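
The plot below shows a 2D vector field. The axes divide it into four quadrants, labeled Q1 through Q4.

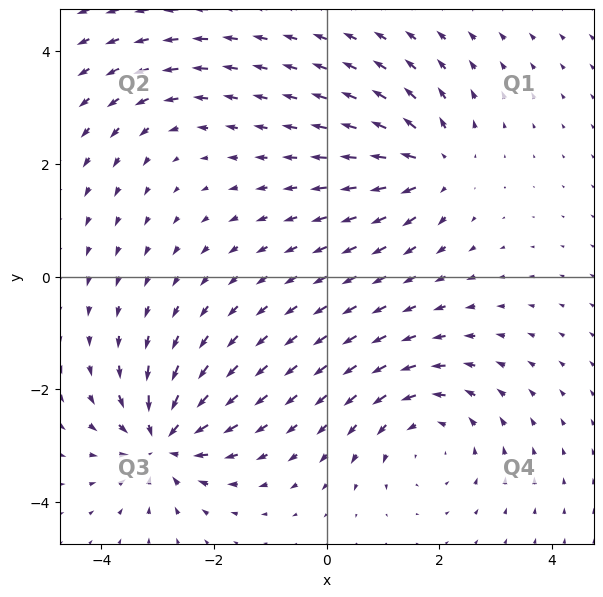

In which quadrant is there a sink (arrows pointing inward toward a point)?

The sink sits at approximately (-2.9, -2.9), which lies in quadrant Q3. The divergence there is about -7, negative as expected for a sink.

Q3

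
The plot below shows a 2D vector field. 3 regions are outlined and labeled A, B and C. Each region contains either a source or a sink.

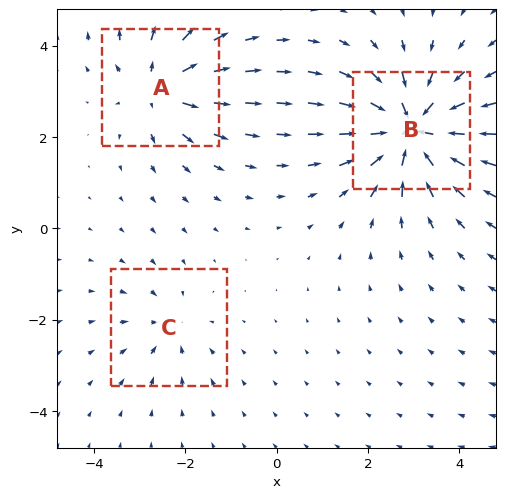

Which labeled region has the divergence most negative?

Divergence at each region's feature centre — A: about +4, B: about -6, C: about -2. Region B is most negative.

B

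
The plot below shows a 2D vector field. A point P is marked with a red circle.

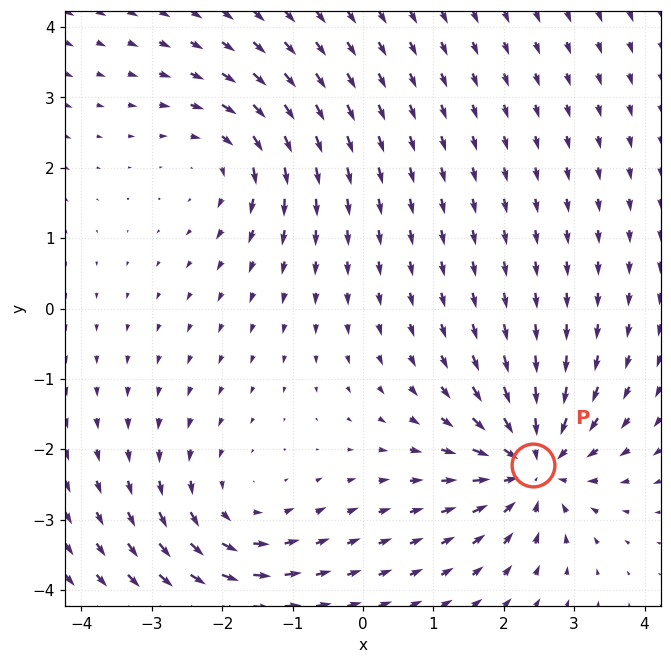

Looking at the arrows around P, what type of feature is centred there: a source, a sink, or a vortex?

At P (2.4, -2.2) the arrows converge inward. Divergence about -6, curl ≈0 — negative divergence with near-zero curl is a sink.

sink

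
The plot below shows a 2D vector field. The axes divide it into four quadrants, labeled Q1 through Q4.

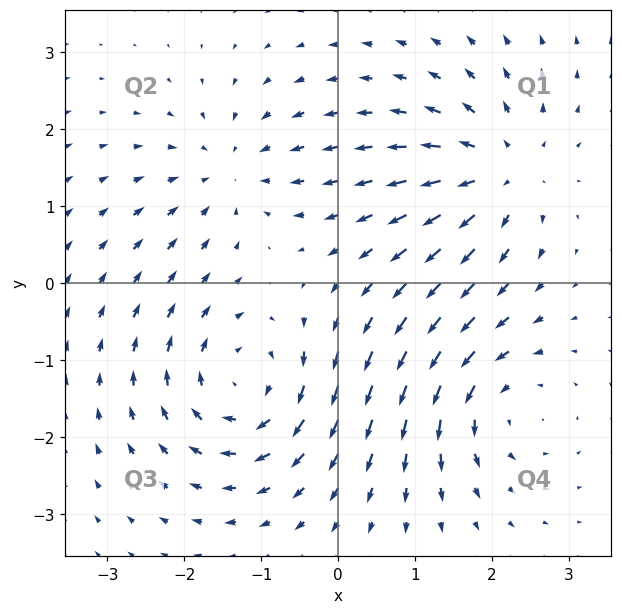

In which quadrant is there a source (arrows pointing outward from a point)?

Q1

The source sits at approximately (2.1, 1.5), which lies in quadrant Q1. The divergence there is about +5, positive as expected for a source.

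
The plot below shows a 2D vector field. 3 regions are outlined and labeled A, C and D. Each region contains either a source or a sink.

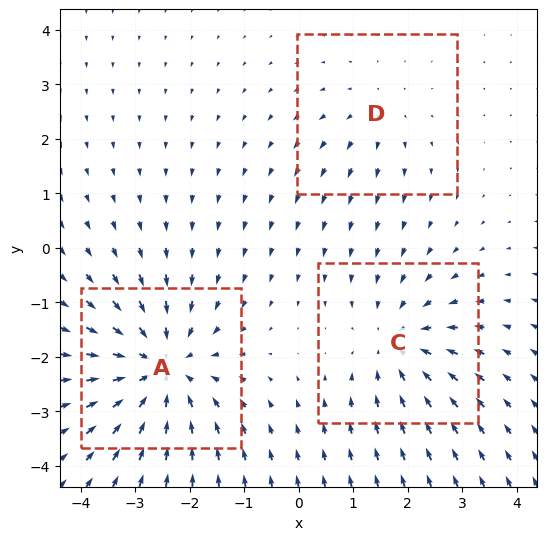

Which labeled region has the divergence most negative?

Divergence at each region's feature centre — A: about -4, C: about -3, D: about +2. Region A is most negative.

A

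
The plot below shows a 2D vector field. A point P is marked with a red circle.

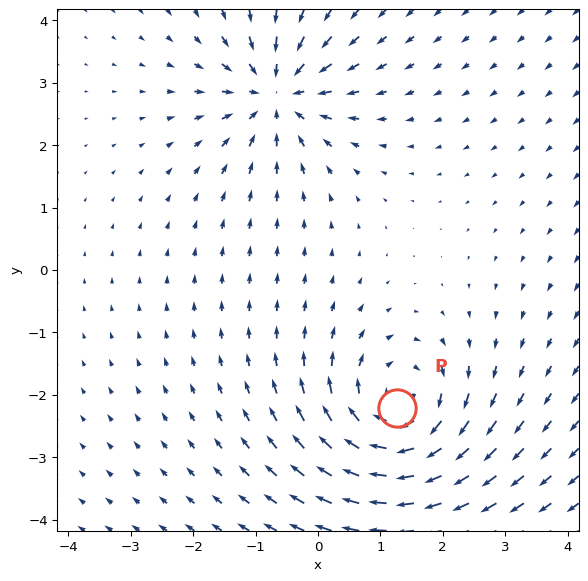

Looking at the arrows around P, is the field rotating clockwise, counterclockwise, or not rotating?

clockwise

Near P at (1.3, -2.2) the arrows circulate clockwise. The curl (z-component) there is about -5; negative curl means clockwise rotation.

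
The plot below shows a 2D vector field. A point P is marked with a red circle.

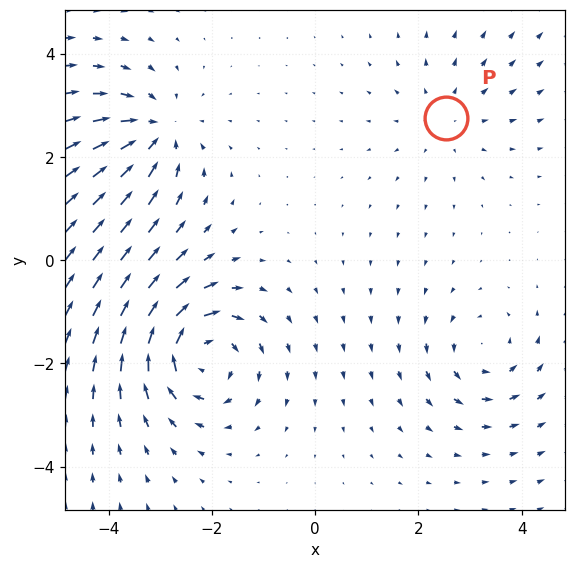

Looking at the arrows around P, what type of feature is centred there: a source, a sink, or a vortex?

At P (2.5, 2.8) the arrows spread outward. Divergence about +2, curl ≈0 — positive divergence with near-zero curl is a source.

source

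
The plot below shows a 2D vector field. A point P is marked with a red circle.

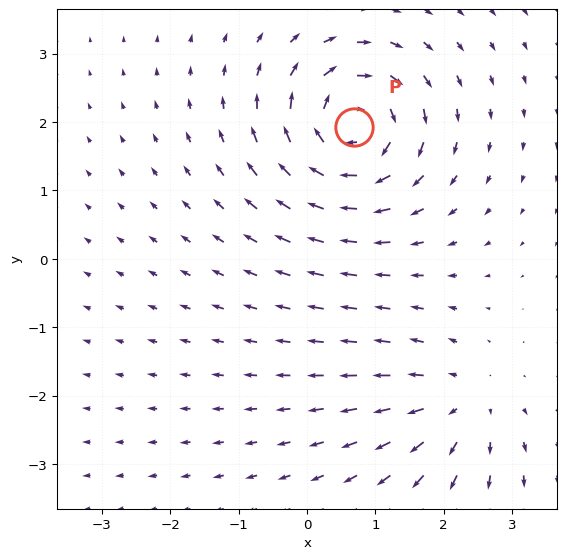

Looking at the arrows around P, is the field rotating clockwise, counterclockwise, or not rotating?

Near P at (0.7, 1.9) the arrows circulate clockwise. The curl (z-component) there is about -6; negative curl means clockwise rotation.

clockwise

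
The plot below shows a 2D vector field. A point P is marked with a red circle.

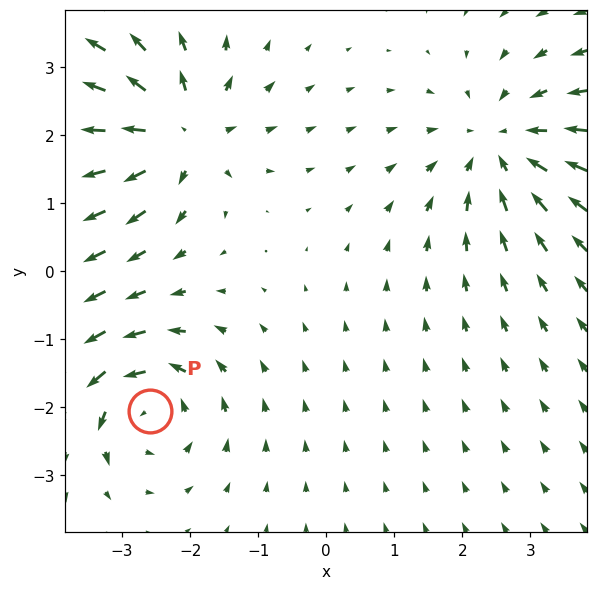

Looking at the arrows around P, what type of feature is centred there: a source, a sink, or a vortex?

At P (-2.6, -2.0) the arrows circulate counterclockwise. Divergence ≈0, curl about +4 — near-zero divergence with nonzero curl is a vortex.

vortex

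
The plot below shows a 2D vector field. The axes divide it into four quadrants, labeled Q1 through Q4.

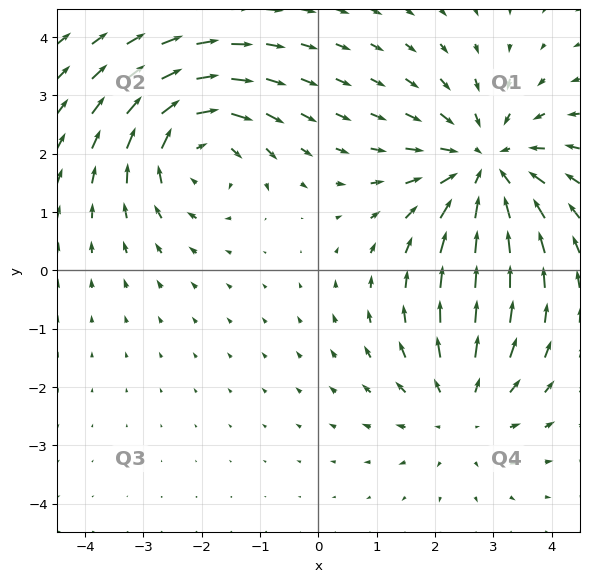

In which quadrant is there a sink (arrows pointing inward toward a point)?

Q1

The sink sits at approximately (2.9, 1.8), which lies in quadrant Q1. The divergence there is about -4, negative as expected for a sink.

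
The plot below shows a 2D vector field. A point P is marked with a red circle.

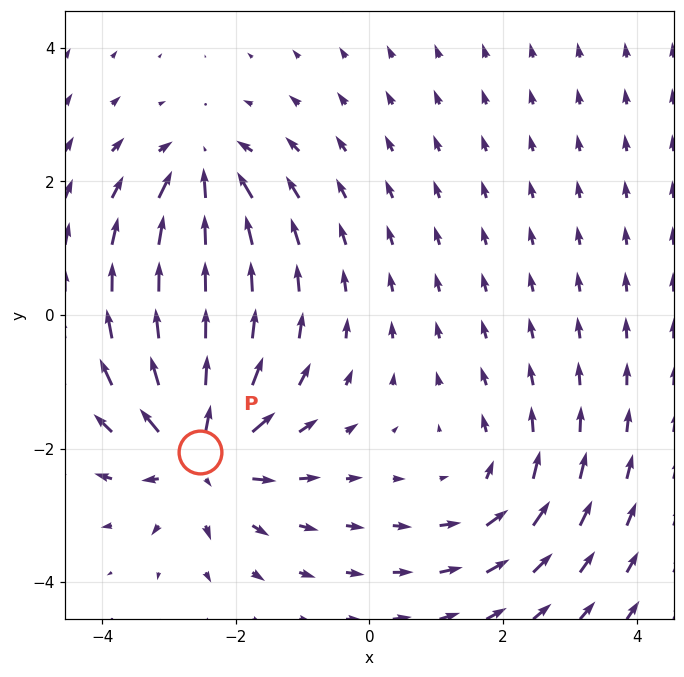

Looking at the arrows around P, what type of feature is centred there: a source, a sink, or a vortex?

At P (-2.5, -2.1) the arrows spread outward. Divergence about +5, curl ≈0 — positive divergence with near-zero curl is a source.

source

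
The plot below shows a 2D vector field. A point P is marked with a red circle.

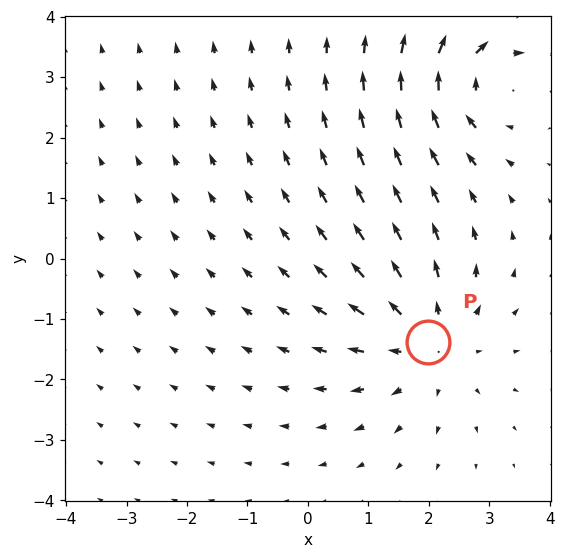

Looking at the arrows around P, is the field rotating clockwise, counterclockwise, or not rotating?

not rotating

Near P at (2.0, -1.4) the arrows show no circulation. The curl there is ≈0.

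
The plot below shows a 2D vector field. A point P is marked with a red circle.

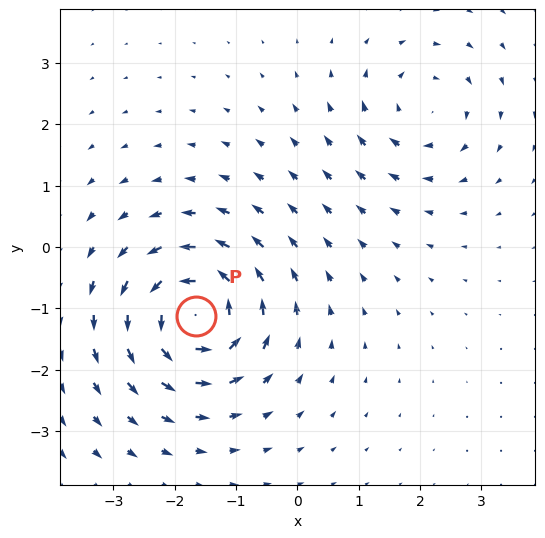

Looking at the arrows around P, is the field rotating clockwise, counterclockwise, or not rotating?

Near P at (-1.7, -1.1) the arrows circulate counterclockwise. The curl (z-component) there is about +6; positive curl means counterclockwise rotation.

counterclockwise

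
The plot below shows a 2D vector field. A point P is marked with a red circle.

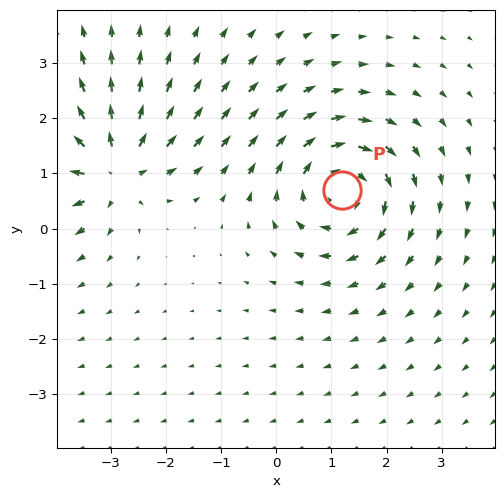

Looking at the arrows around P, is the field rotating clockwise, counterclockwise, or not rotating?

clockwise

Near P at (1.2, 0.7) the arrows circulate clockwise. The curl (z-component) there is about -4; negative curl means clockwise rotation.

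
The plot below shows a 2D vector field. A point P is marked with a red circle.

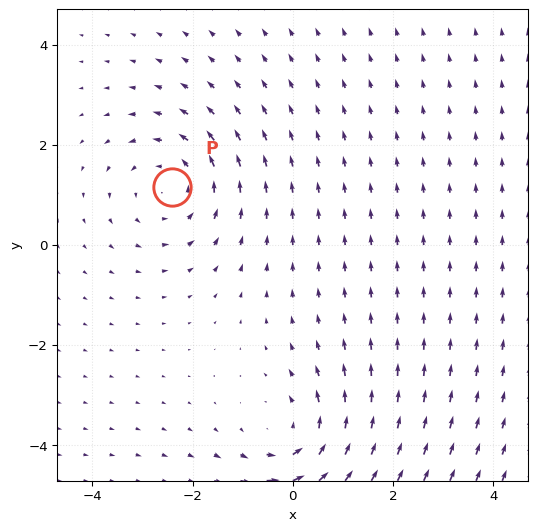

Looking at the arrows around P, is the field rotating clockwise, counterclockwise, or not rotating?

counterclockwise

Near P at (-2.4, 1.2) the arrows circulate counterclockwise. The curl (z-component) there is about +4; positive curl means counterclockwise rotation.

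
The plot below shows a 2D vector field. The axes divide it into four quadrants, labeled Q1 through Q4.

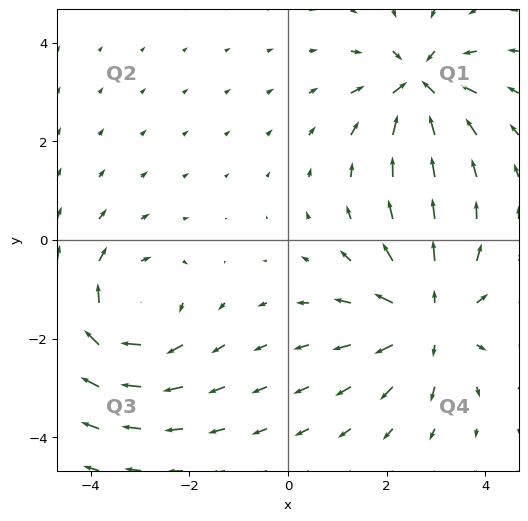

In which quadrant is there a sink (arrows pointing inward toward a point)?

The sink sits at approximately (2.6, 3.1), which lies in quadrant Q1. The divergence there is about -4, negative as expected for a sink.

Q1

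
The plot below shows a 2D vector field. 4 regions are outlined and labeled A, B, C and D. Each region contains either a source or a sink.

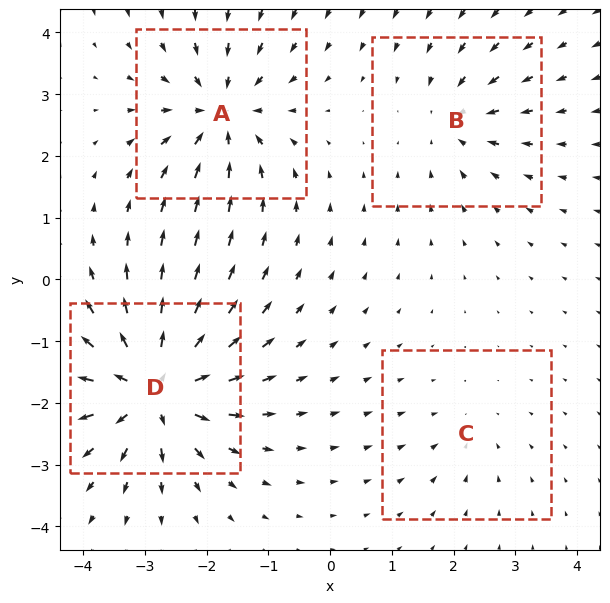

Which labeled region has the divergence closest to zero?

Divergence at each region's feature centre — A: about -6, B: about -4, C: about -2, D: about +9. Region C is closest to zero.

C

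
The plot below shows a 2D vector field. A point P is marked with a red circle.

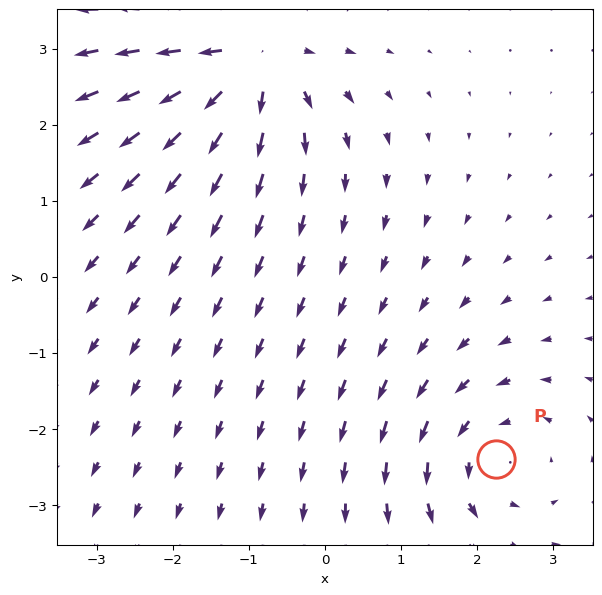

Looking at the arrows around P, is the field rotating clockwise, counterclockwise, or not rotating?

Near P at (2.2, -2.4) the arrows circulate counterclockwise. The curl (z-component) there is about +3; positive curl means counterclockwise rotation.

counterclockwise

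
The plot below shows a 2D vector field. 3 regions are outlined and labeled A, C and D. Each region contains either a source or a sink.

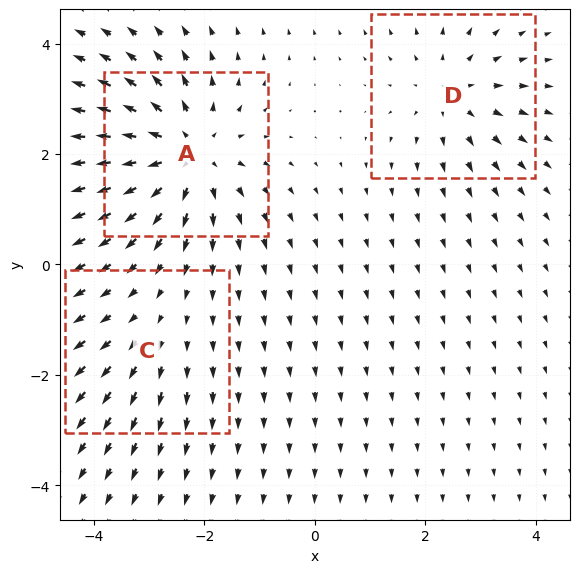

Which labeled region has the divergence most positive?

Divergence at each region's feature centre — A: about +5, C: about +2, D: about +3. Region A is most positive.

A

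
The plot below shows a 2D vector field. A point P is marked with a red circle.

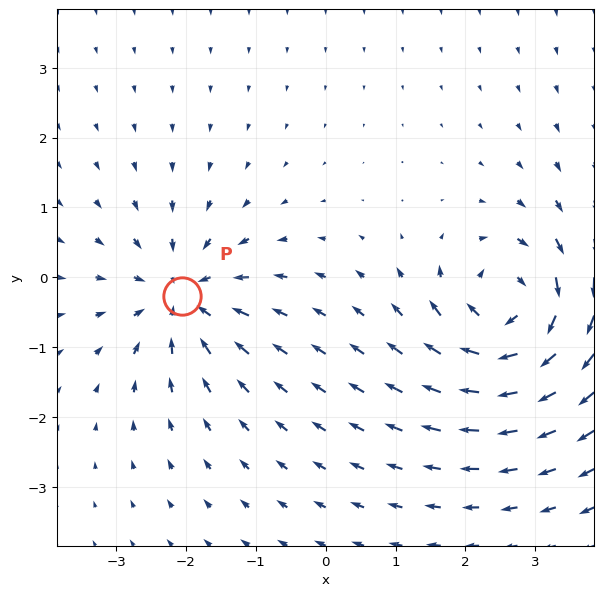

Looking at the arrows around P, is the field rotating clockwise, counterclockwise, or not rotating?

not rotating

Near P at (-2.1, -0.3) the arrows show no circulation. The curl there is ≈0.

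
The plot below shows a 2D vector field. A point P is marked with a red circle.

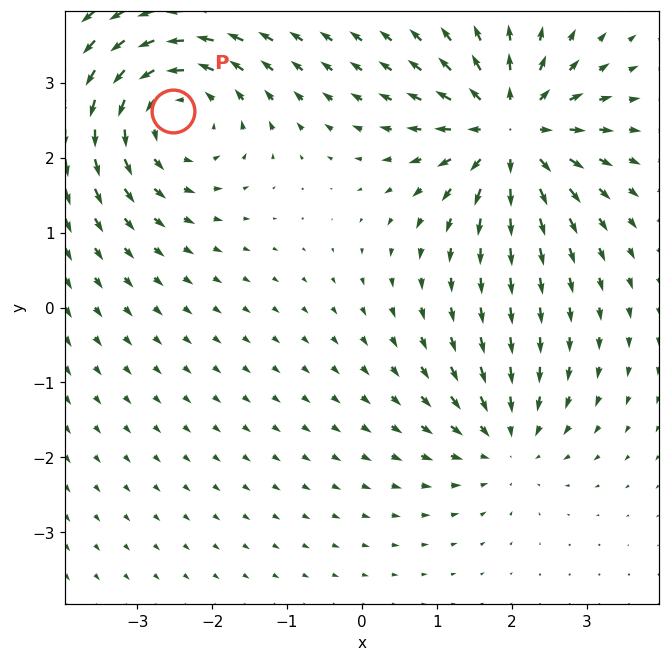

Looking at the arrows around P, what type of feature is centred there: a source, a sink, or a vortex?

At P (-2.5, 2.6) the arrows circulate counterclockwise. Divergence ≈0, curl about +5 — near-zero divergence with nonzero curl is a vortex.

vortex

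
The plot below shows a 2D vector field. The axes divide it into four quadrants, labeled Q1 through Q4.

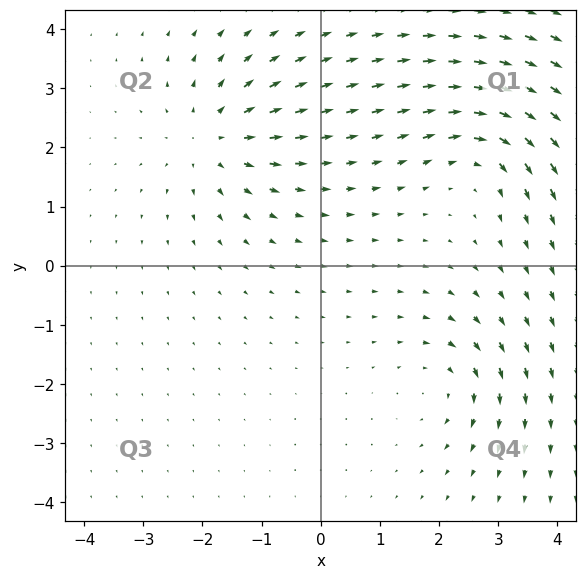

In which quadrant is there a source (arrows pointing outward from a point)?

The source sits at approximately (-1.8, 2.2), which lies in quadrant Q2. The divergence there is about +4, positive as expected for a source.

Q2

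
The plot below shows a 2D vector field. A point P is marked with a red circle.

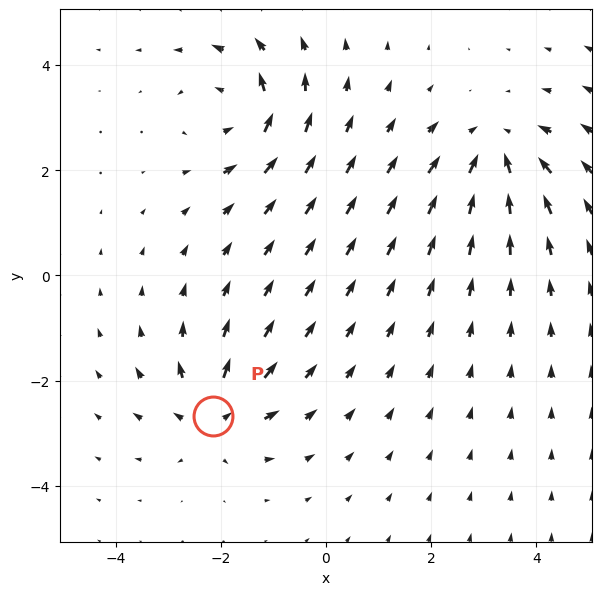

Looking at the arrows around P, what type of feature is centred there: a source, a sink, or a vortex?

At P (-2.1, -2.7) the arrows spread outward. Divergence about +6, curl ≈0 — positive divergence with near-zero curl is a source.

source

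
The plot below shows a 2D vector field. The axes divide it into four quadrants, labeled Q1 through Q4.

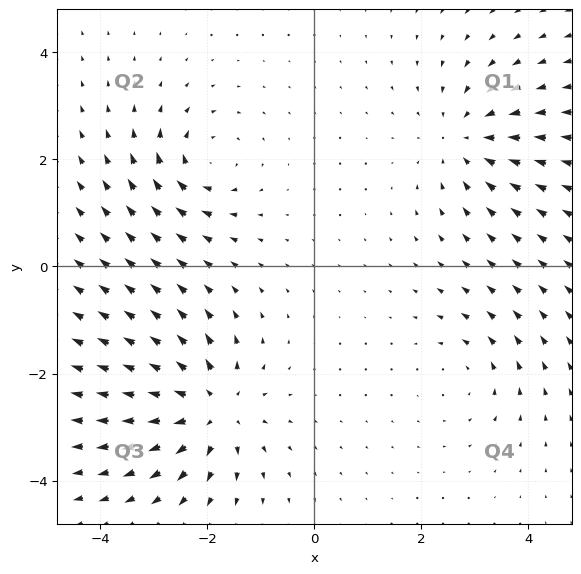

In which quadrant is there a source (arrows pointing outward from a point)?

The source sits at approximately (-1.9, -2.7), which lies in quadrant Q3. The divergence there is about +5, positive as expected for a source.

Q3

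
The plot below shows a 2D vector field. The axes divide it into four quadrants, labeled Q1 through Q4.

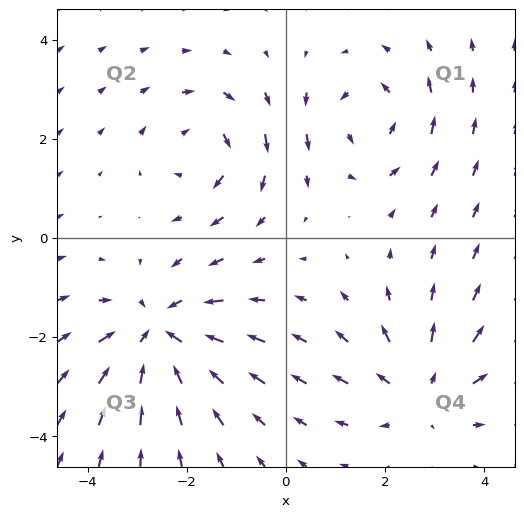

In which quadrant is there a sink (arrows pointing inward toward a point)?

The sink sits at approximately (-2.6, -1.9), which lies in quadrant Q3. The divergence there is about -4, negative as expected for a sink.

Q3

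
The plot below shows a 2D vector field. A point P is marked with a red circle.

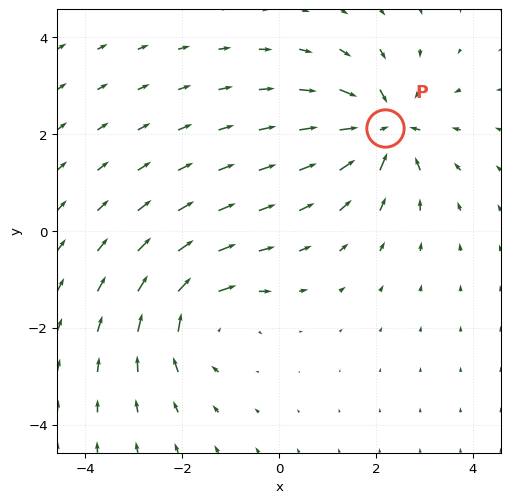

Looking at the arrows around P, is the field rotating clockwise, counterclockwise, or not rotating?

not rotating

Near P at (2.2, 2.1) the arrows show no circulation. The curl there is ≈0.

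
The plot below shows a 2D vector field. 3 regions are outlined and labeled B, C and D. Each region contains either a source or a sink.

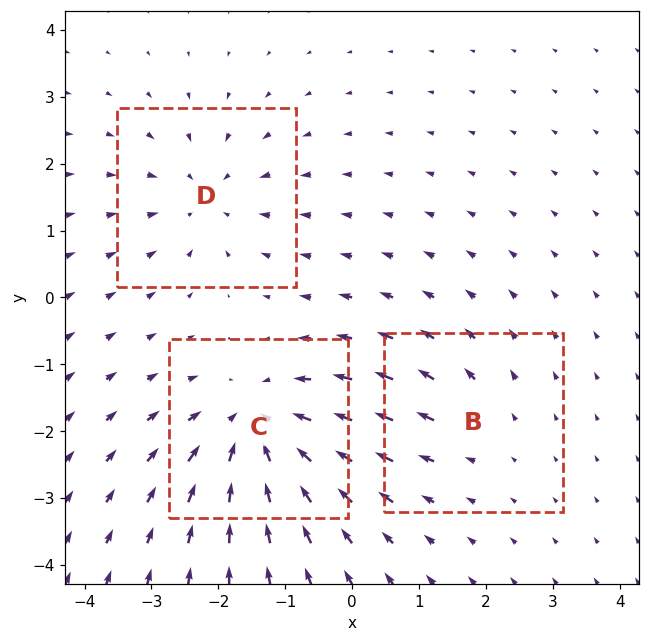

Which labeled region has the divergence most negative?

C

Divergence at each region's feature centre — B: about +2, C: about -5, D: about -3. Region C is most negative.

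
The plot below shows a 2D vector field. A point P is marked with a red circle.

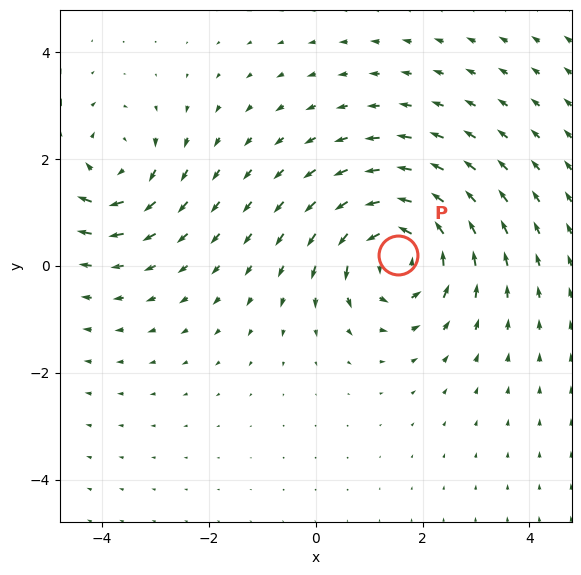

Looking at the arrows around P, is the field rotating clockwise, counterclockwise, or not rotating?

Near P at (1.5, 0.2) the arrows circulate counterclockwise. The curl (z-component) there is about +5; positive curl means counterclockwise rotation.

counterclockwise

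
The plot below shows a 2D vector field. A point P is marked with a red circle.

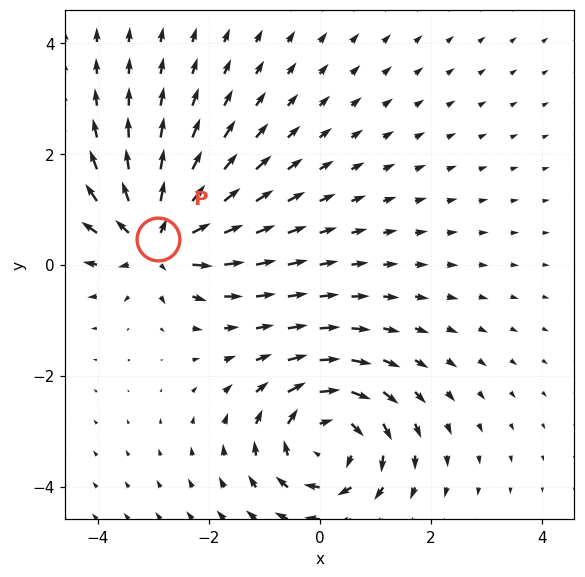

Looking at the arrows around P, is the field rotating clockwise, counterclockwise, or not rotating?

not rotating

Near P at (-2.9, 0.5) the arrows show no circulation. The curl there is ≈0.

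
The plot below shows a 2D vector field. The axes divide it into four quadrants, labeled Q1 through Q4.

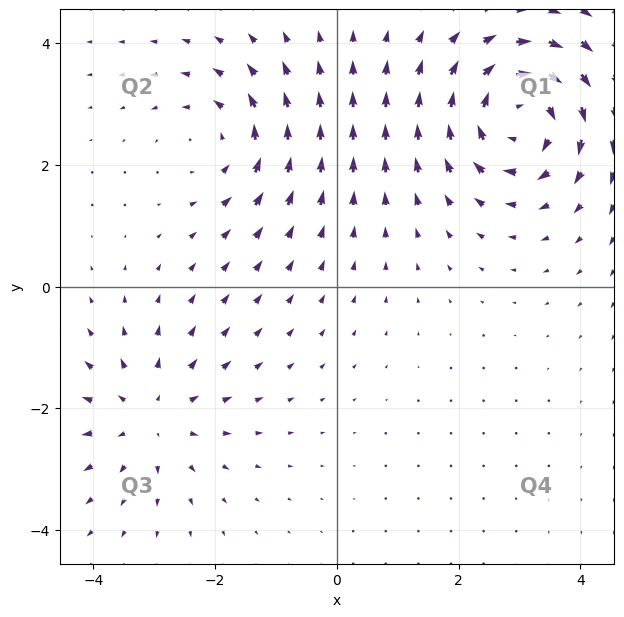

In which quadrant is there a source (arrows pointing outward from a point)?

The source sits at approximately (-3.1, -2.1), which lies in quadrant Q3. The divergence there is about +3, positive as expected for a source.

Q3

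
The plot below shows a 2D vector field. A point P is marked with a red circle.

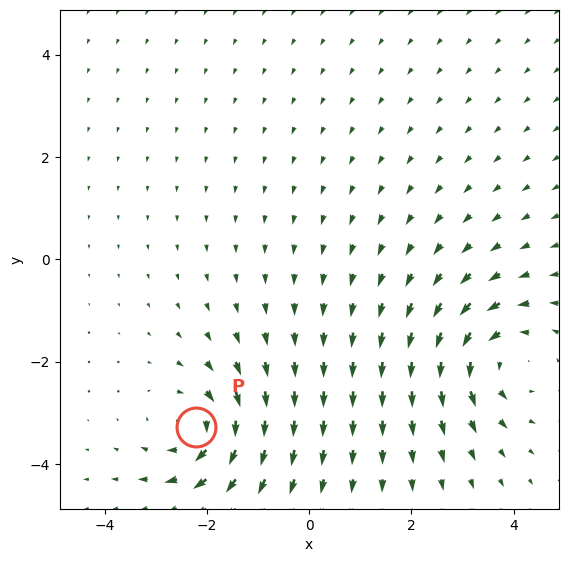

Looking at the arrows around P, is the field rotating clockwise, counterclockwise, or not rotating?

Near P at (-2.2, -3.3) the arrows circulate clockwise. The curl (z-component) there is about -5; negative curl means clockwise rotation.

clockwise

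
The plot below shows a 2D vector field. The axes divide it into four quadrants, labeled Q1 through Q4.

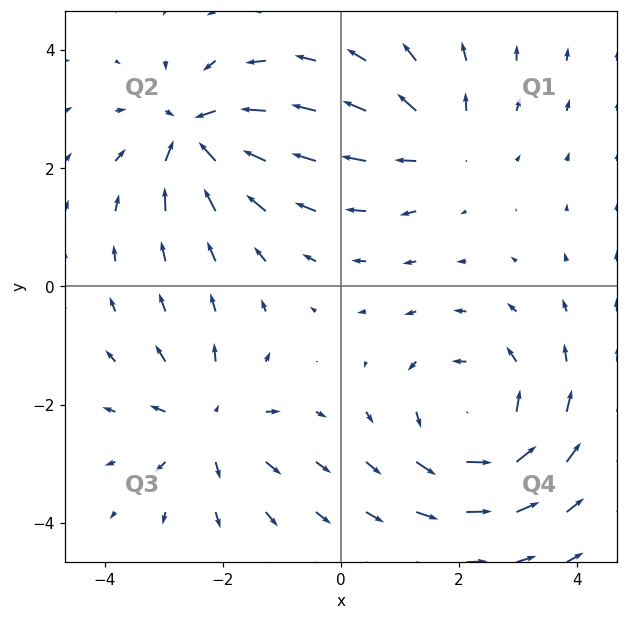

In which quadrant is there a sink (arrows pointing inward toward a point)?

Q2

The sink sits at approximately (-2.5, 2.6), which lies in quadrant Q2. The divergence there is about -5, negative as expected for a sink.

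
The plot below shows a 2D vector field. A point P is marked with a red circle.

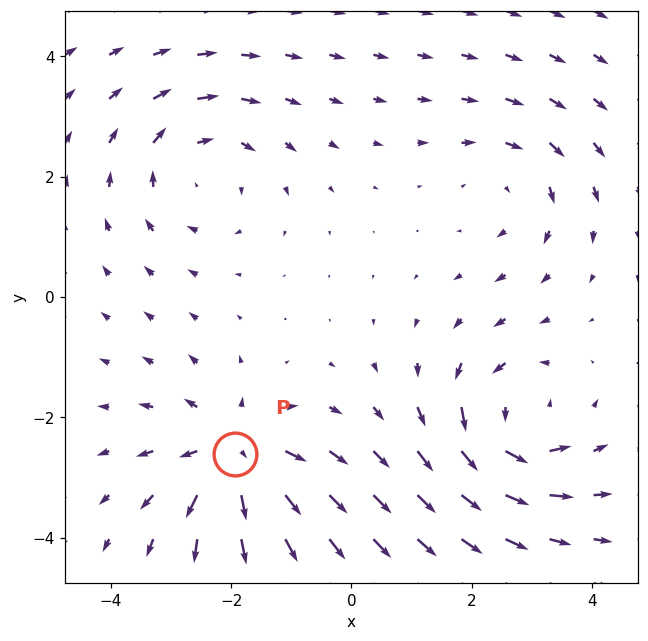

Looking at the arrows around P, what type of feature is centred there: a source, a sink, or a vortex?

At P (-1.9, -2.6) the arrows spread outward. Divergence about +5, curl ≈0 — positive divergence with near-zero curl is a source.

source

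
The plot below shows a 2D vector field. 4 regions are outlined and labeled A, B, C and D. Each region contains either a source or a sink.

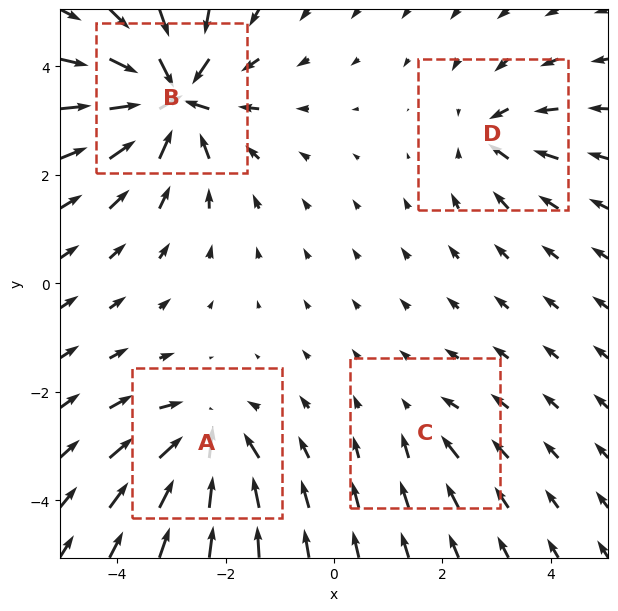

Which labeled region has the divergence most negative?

Divergence at each region's feature centre — A: about -6, B: about -9, C: about -2, D: about -4. Region B is most negative.

B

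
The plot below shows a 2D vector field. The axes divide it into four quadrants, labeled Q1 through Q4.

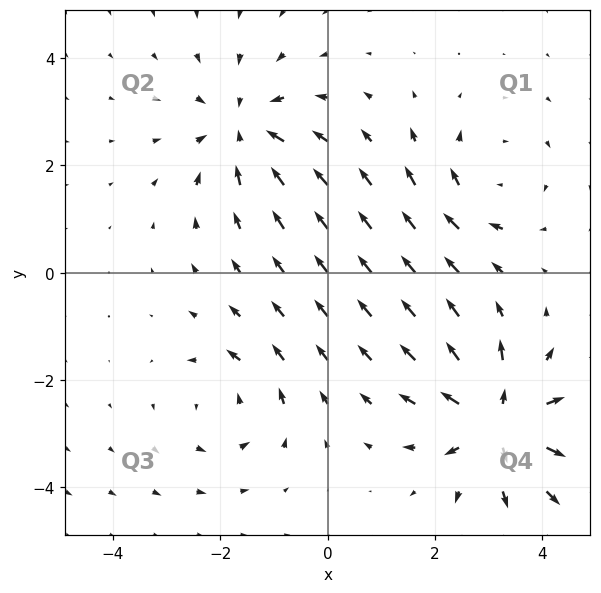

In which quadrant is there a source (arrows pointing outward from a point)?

Q4

The source sits at approximately (3.2, -2.8), which lies in quadrant Q4. The divergence there is about +6, positive as expected for a source.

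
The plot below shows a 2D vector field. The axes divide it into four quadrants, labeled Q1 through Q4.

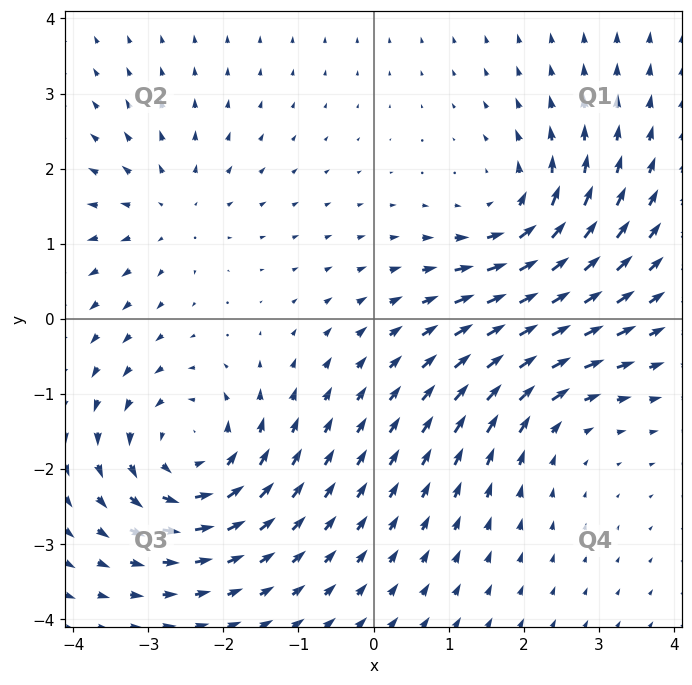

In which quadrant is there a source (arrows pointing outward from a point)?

The source sits at approximately (-2.7, 1.4), which lies in quadrant Q2. The divergence there is about +3, positive as expected for a source.

Q2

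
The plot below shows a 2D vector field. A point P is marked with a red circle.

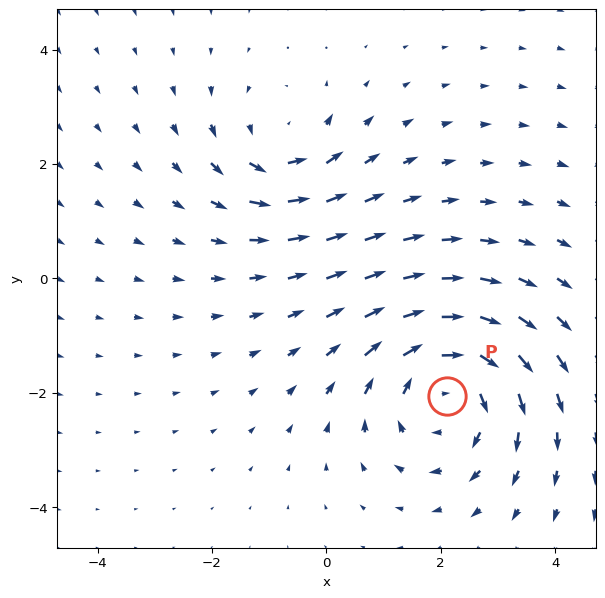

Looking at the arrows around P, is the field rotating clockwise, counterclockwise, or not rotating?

clockwise

Near P at (2.1, -2.0) the arrows circulate clockwise. The curl (z-component) there is about -4; negative curl means clockwise rotation.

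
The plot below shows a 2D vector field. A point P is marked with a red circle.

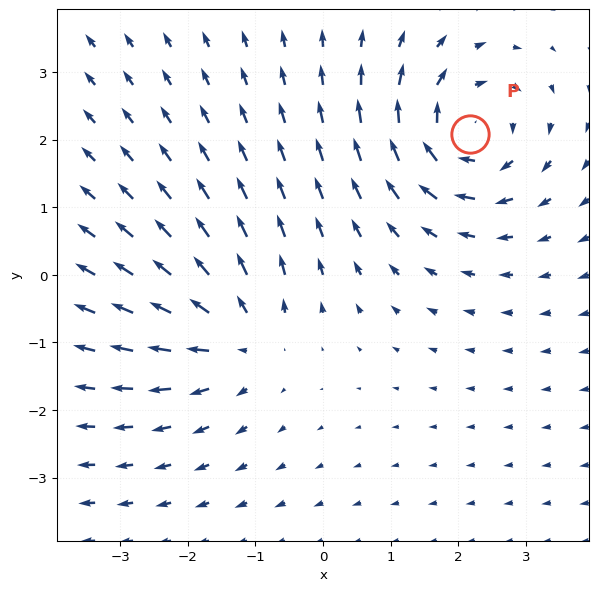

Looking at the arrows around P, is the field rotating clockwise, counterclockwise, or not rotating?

Near P at (2.2, 2.1) the arrows circulate clockwise. The curl (z-component) there is about -6; negative curl means clockwise rotation.

clockwise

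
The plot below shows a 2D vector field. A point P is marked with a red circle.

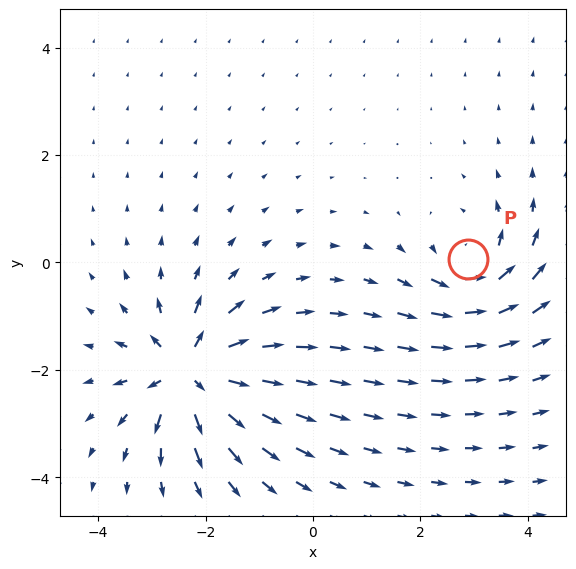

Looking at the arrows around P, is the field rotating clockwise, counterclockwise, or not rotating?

counterclockwise

Near P at (2.9, 0.1) the arrows circulate counterclockwise. The curl (z-component) there is about +4; positive curl means counterclockwise rotation.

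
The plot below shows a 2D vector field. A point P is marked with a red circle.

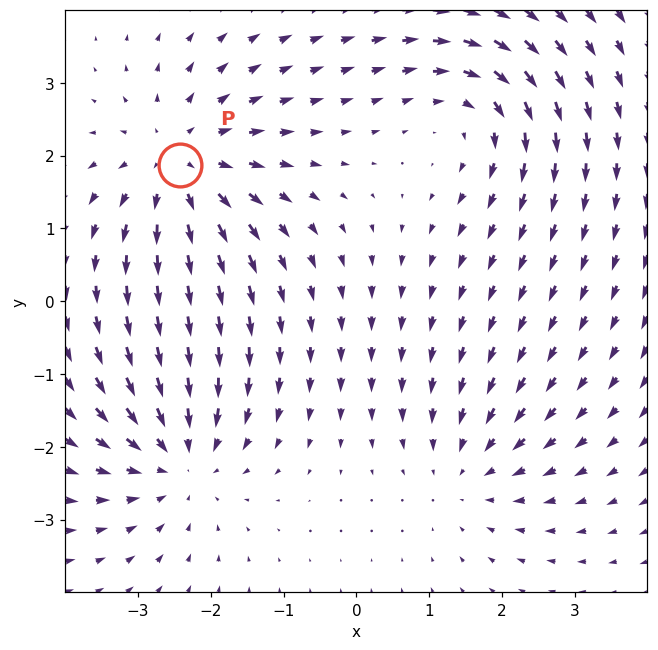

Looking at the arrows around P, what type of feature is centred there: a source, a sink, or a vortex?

source

At P (-2.4, 1.9) the arrows spread outward. Divergence about +4, curl ≈0 — positive divergence with near-zero curl is a source.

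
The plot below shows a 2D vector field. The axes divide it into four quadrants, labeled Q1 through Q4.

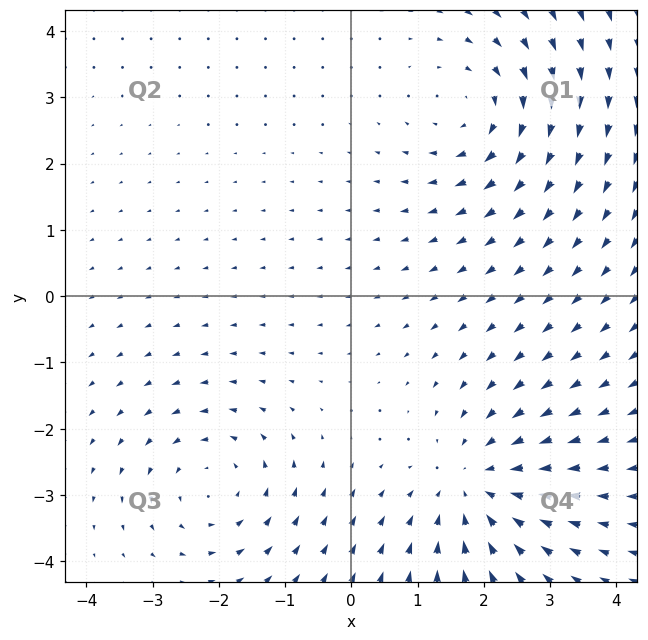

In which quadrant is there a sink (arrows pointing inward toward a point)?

The sink sits at approximately (1.9, -2.9), which lies in quadrant Q4. The divergence there is about -4, negative as expected for a sink.

Q4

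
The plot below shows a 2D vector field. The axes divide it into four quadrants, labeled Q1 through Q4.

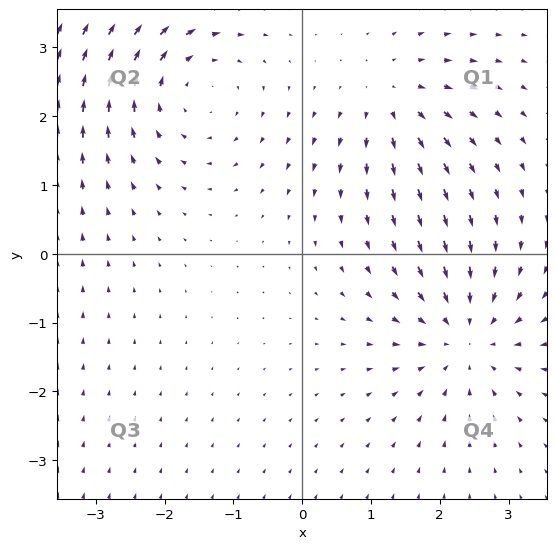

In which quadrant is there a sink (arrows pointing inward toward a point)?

The sink sits at approximately (2.4, -1.2), which lies in quadrant Q4. The divergence there is about -4, negative as expected for a sink.

Q4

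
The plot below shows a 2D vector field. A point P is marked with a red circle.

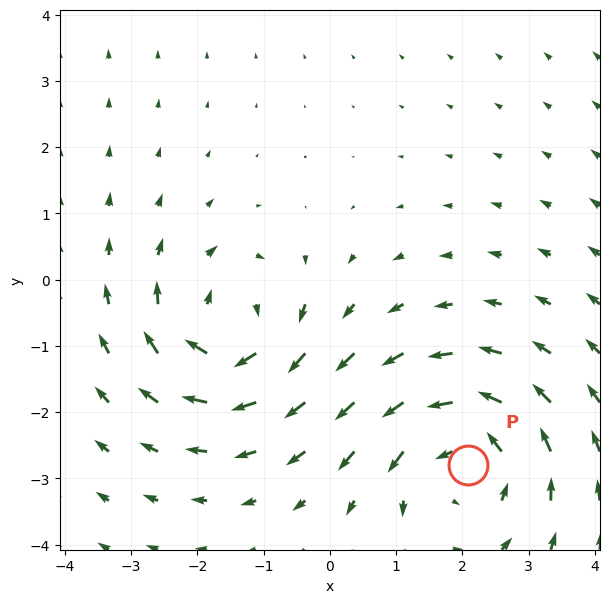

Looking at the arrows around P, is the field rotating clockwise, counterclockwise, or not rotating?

counterclockwise

Near P at (2.1, -2.8) the arrows circulate counterclockwise. The curl (z-component) there is about +3; positive curl means counterclockwise rotation.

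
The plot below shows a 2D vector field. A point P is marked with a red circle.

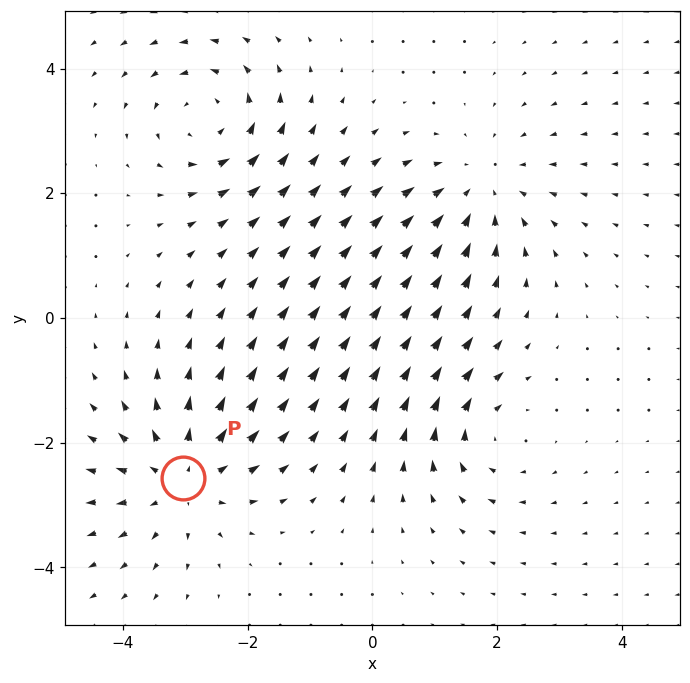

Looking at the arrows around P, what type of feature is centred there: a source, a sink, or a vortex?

At P (-3.0, -2.6) the arrows spread outward. Divergence about +4, curl ≈0 — positive divergence with near-zero curl is a source.

source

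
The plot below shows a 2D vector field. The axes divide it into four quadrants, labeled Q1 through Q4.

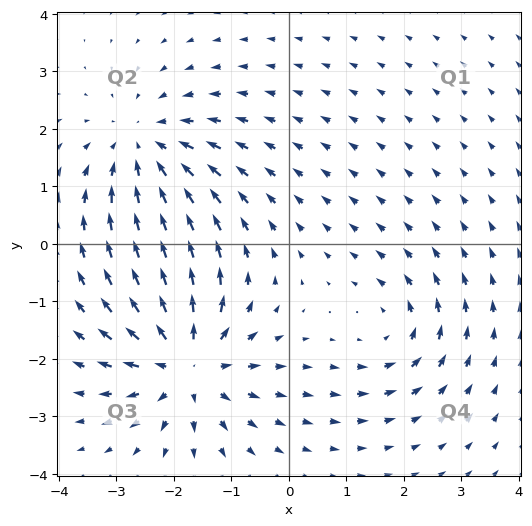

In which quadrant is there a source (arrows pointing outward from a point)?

The source sits at approximately (-1.8, -2.1), which lies in quadrant Q3. The divergence there is about +5, positive as expected for a source.

Q3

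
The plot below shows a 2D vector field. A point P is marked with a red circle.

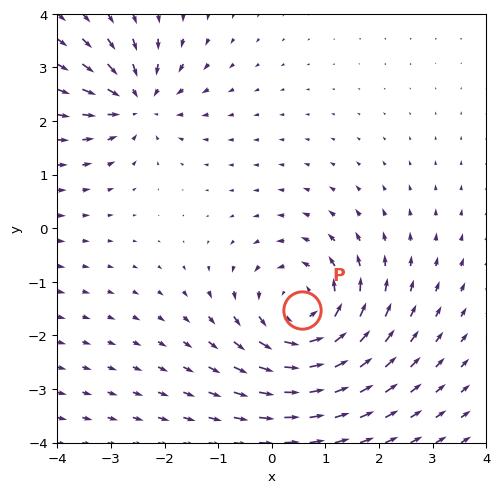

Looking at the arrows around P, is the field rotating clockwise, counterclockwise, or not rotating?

counterclockwise

Near P at (0.6, -1.5) the arrows circulate counterclockwise. The curl (z-component) there is about +5; positive curl means counterclockwise rotation.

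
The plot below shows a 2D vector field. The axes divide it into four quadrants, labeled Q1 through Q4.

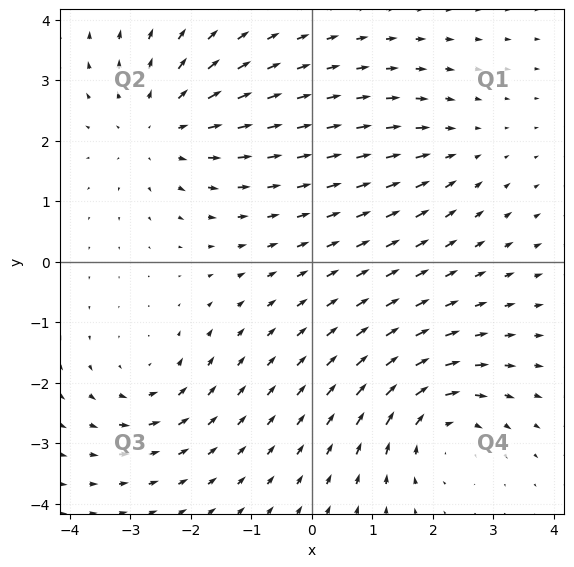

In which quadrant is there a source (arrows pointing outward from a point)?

Q2

The source sits at approximately (-2.5, 2.2), which lies in quadrant Q2. The divergence there is about +4, positive as expected for a source.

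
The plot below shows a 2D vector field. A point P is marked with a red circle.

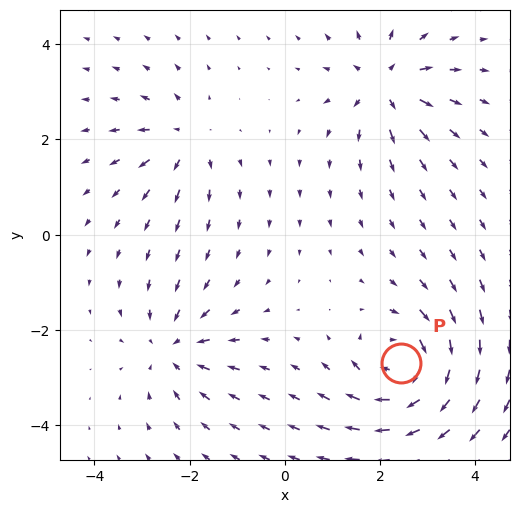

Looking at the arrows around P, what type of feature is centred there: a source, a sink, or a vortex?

At P (2.4, -2.7) the arrows circulate clockwise. Divergence ≈0, curl about -6 — near-zero divergence with nonzero curl is a vortex.

vortex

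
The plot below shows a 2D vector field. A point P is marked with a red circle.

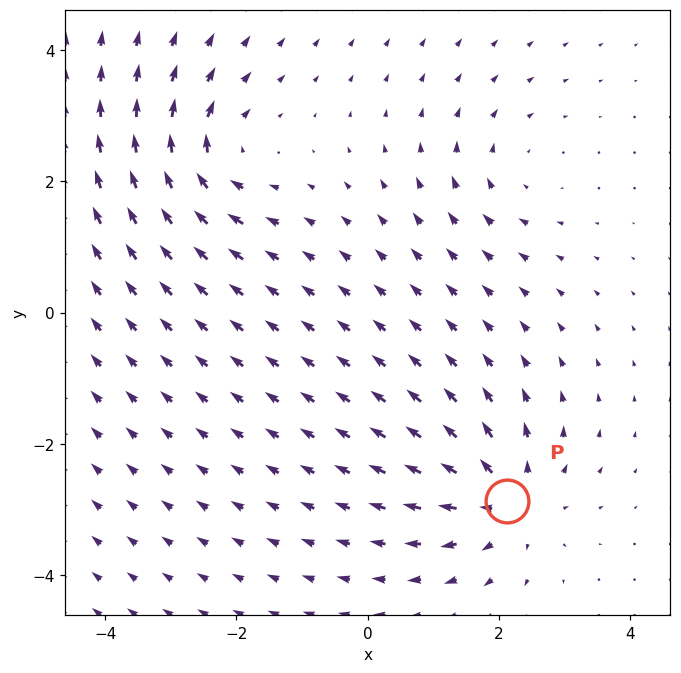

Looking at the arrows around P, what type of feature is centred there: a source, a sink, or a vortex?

At P (2.1, -2.9) the arrows spread outward. Divergence about +6, curl ≈0 — positive divergence with near-zero curl is a source.

source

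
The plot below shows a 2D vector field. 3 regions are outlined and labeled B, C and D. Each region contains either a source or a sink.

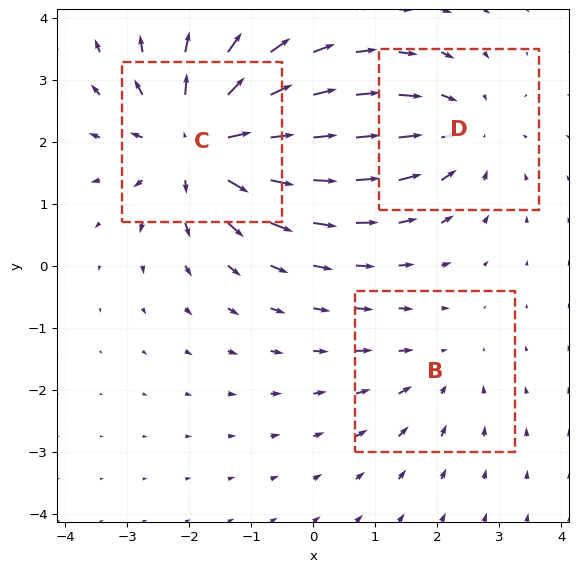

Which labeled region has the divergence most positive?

Divergence at each region's feature centre — B: about -2, C: about +5, D: about -3. Region C is most positive.

C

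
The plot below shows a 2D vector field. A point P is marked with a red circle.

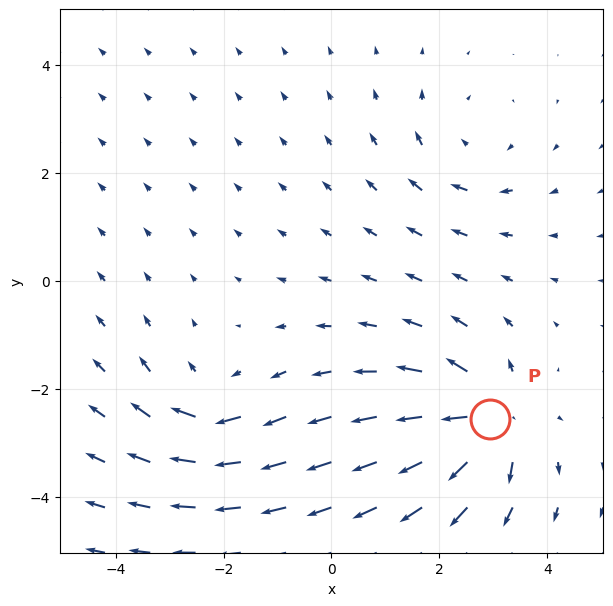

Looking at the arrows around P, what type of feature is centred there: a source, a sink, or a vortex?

At P (2.9, -2.6) the arrows spread outward. Divergence about +6, curl ≈0 — positive divergence with near-zero curl is a source.

source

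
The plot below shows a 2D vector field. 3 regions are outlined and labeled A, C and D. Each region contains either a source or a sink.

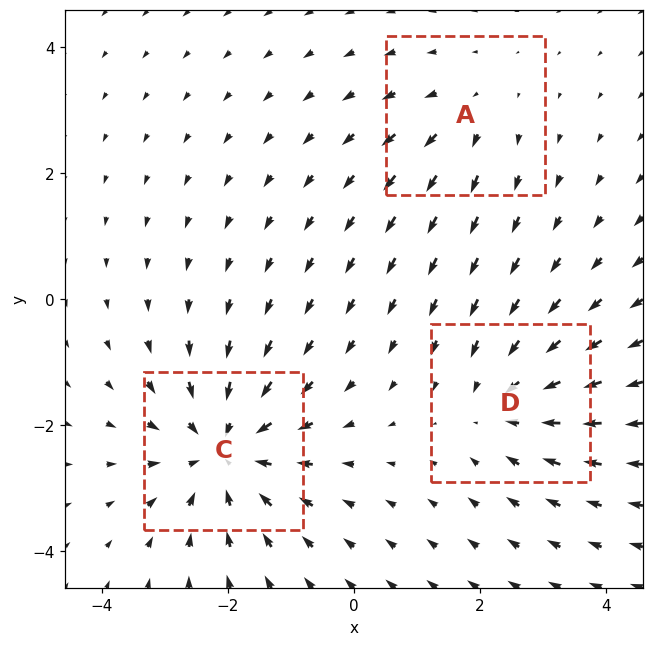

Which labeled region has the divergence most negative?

Divergence at each region's feature centre — A: about +2, C: about -4, D: about -3. Region C is most negative.

C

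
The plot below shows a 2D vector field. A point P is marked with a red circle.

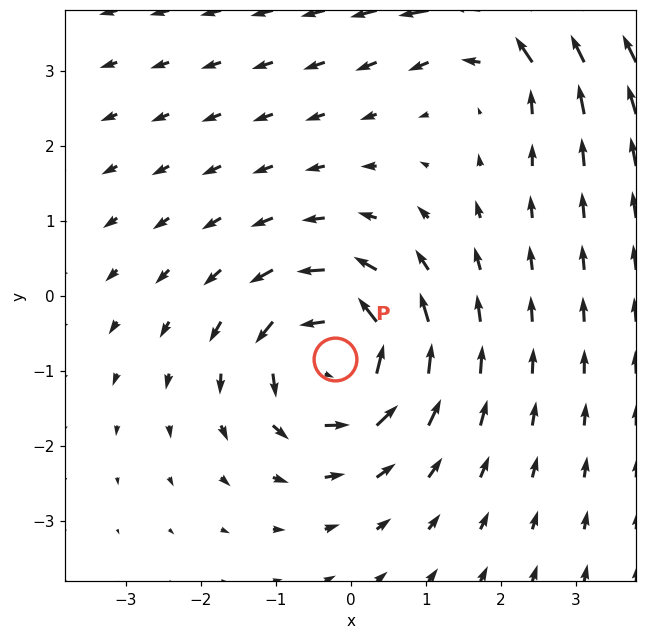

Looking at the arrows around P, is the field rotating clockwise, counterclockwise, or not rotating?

counterclockwise

Near P at (-0.2, -0.8) the arrows circulate counterclockwise. The curl (z-component) there is about +5; positive curl means counterclockwise rotation.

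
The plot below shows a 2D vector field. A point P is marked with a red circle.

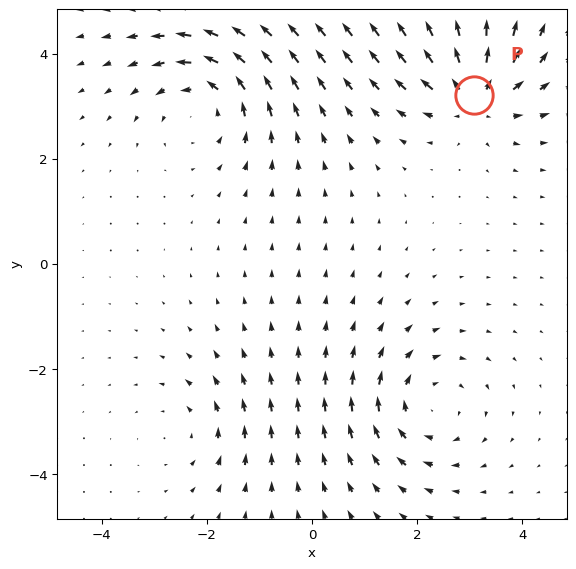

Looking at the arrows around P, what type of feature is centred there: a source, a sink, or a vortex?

source

At P (3.1, 3.2) the arrows spread outward. Divergence about +5, curl ≈0 — positive divergence with near-zero curl is a source.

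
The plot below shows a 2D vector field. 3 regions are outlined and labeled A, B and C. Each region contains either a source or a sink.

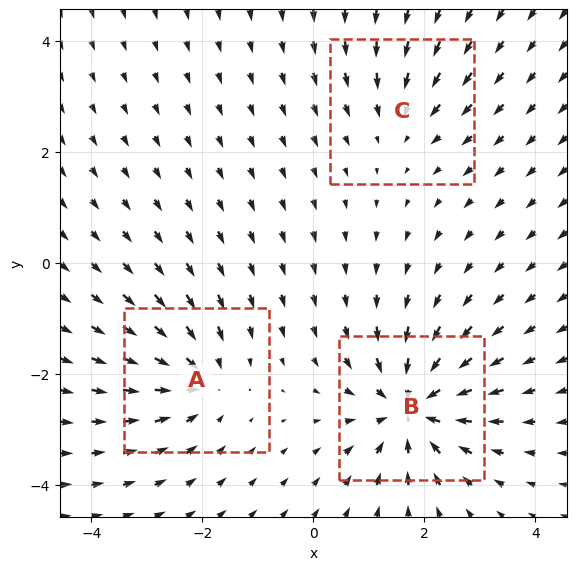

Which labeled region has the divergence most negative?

B

Divergence at each region's feature centre — A: about -4, B: about -5, C: about -2. Region B is most negative.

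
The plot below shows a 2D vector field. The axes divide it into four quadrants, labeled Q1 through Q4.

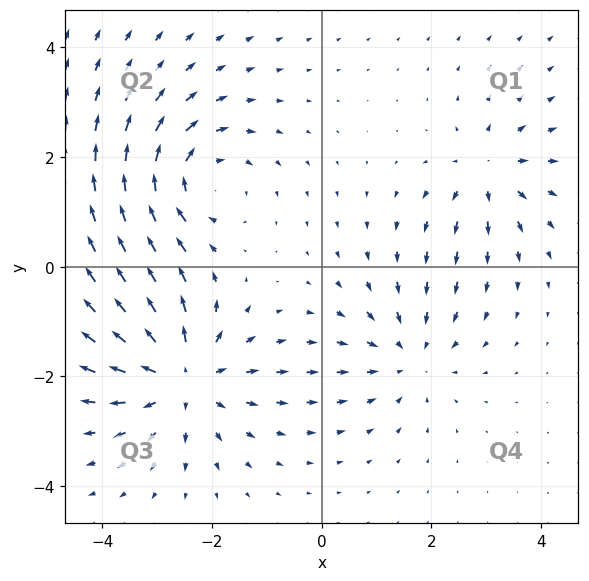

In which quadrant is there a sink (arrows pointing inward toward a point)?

The sink sits at approximately (1.6, -1.6), which lies in quadrant Q4. The divergence there is about -3, negative as expected for a sink.

Q4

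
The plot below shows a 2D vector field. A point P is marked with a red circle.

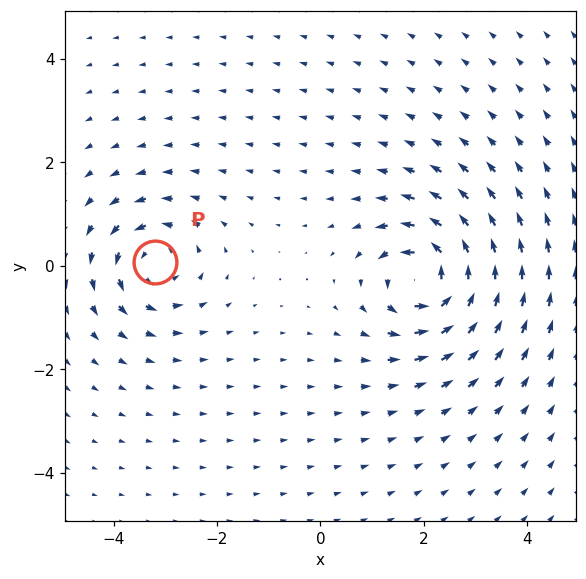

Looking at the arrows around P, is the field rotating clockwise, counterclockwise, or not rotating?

counterclockwise

Near P at (-3.2, 0.1) the arrows circulate counterclockwise. The curl (z-component) there is about +5; positive curl means counterclockwise rotation.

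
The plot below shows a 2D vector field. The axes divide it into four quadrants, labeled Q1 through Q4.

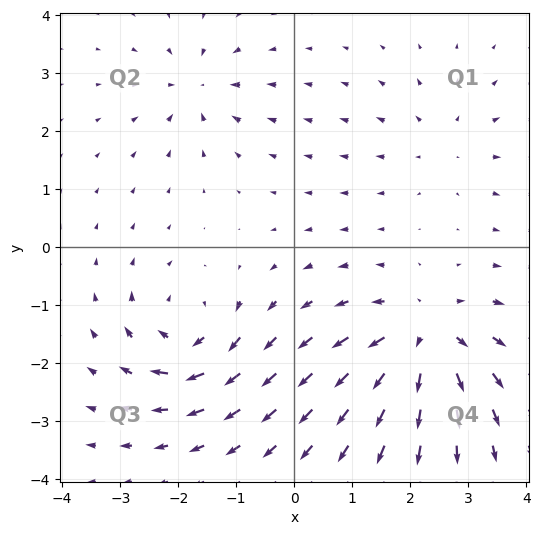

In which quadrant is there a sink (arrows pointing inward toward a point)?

Q2

The sink sits at approximately (-1.7, 2.7), which lies in quadrant Q2. The divergence there is about -4, negative as expected for a sink.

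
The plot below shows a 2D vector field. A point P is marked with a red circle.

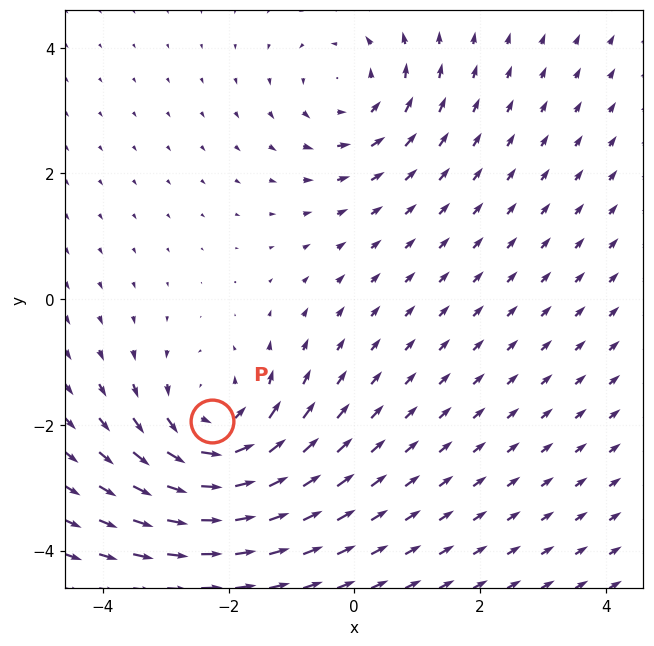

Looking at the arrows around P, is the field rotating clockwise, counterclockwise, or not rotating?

counterclockwise

Near P at (-2.3, -1.9) the arrows circulate counterclockwise. The curl (z-component) there is about +5; positive curl means counterclockwise rotation.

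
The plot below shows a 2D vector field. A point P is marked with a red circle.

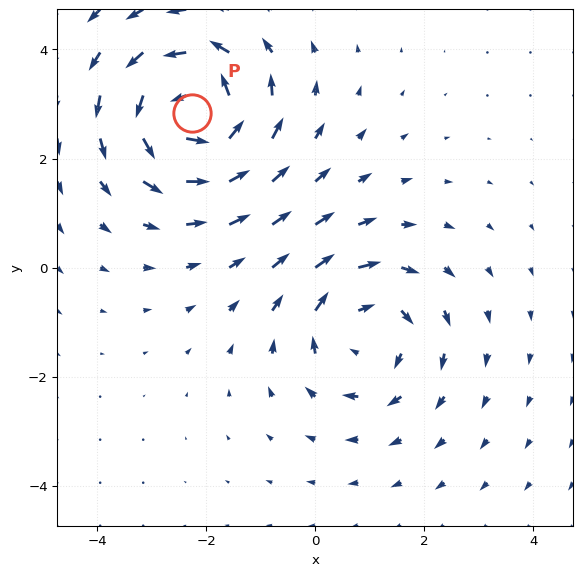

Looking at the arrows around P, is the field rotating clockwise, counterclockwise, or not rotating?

Near P at (-2.3, 2.8) the arrows circulate counterclockwise. The curl (z-component) there is about +5; positive curl means counterclockwise rotation.

counterclockwise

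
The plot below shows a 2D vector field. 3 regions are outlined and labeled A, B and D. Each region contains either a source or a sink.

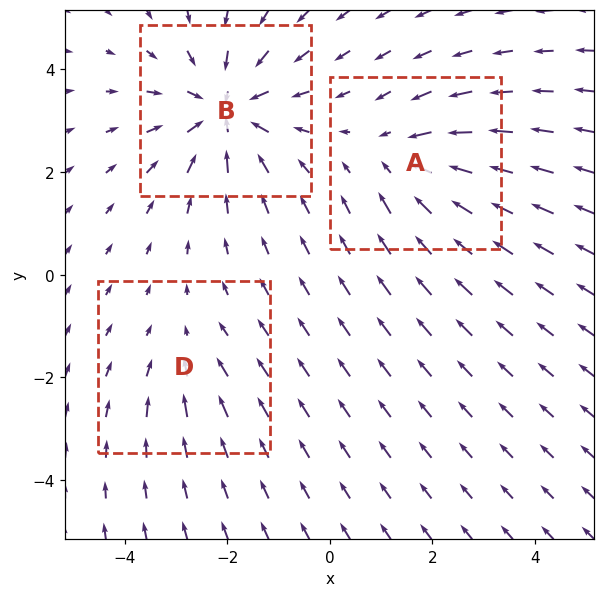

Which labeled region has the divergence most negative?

Divergence at each region's feature centre — A: about -3, B: about -4, D: about -2. Region B is most negative.

B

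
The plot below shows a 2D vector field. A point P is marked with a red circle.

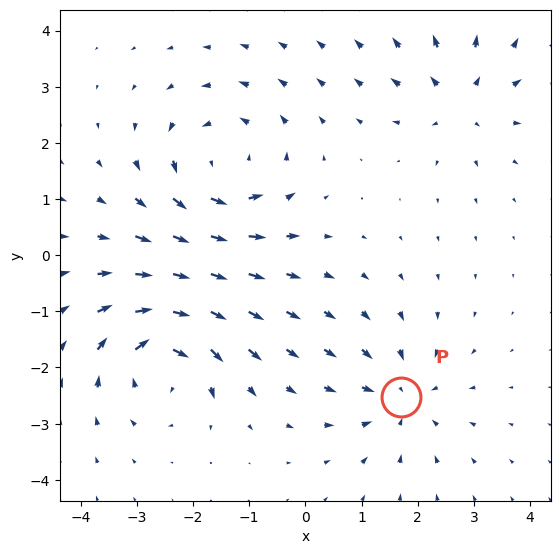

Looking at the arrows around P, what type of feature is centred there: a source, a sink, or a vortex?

At P (1.7, -2.5) the arrows converge inward. Divergence about -3, curl ≈0 — negative divergence with near-zero curl is a sink.

sink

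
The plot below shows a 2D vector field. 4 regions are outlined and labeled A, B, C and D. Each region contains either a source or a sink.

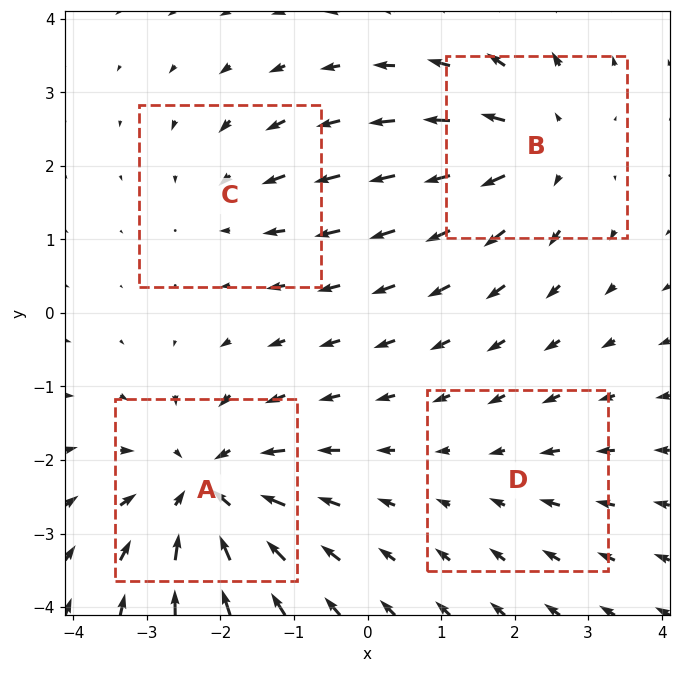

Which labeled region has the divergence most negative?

A

Divergence at each region's feature centre — A: about -6, B: about +5, C: about -3, D: about -2. Region A is most negative.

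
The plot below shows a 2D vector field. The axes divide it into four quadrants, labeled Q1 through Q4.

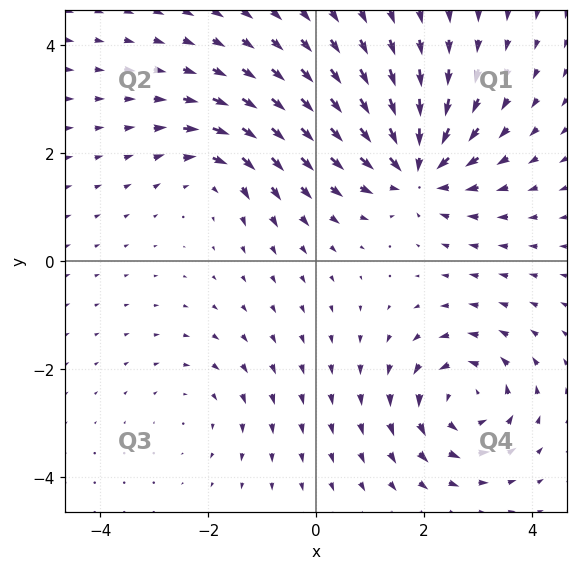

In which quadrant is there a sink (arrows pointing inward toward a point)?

The sink sits at approximately (1.8, 1.7), which lies in quadrant Q1. The divergence there is about -6, negative as expected for a sink.

Q1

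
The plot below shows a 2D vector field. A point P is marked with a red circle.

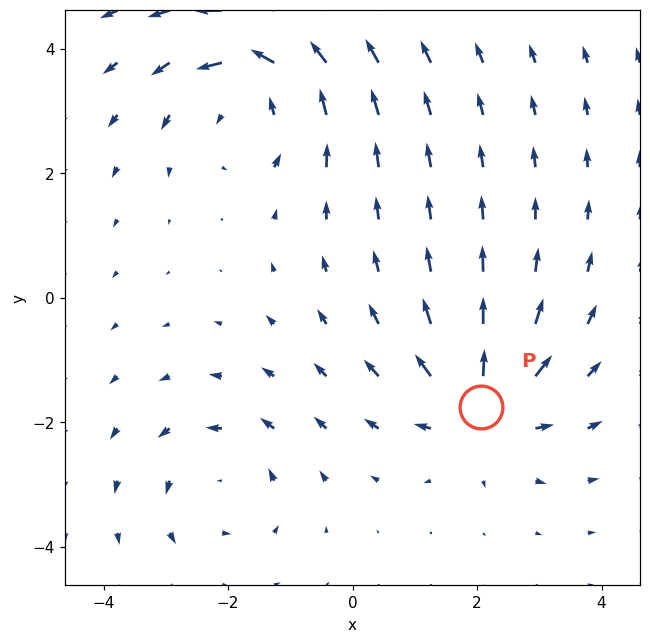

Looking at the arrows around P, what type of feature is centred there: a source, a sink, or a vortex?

source

At P (2.1, -1.8) the arrows spread outward. Divergence about +5, curl ≈0 — positive divergence with near-zero curl is a source.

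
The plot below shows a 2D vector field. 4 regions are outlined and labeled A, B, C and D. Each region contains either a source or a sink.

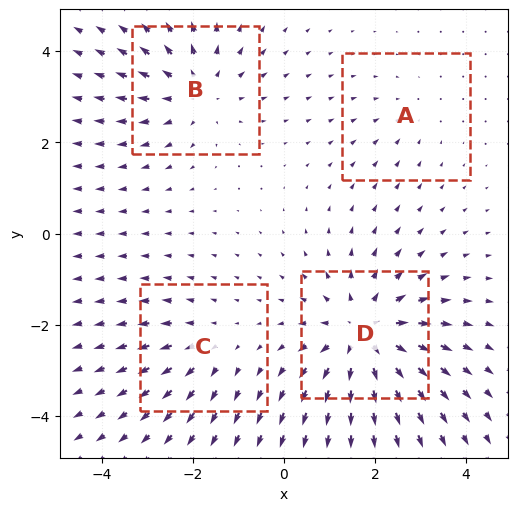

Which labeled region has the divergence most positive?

D

Divergence at each region's feature centre — A: about -2, B: about +5, C: about +3, D: about +7. Region D is most positive.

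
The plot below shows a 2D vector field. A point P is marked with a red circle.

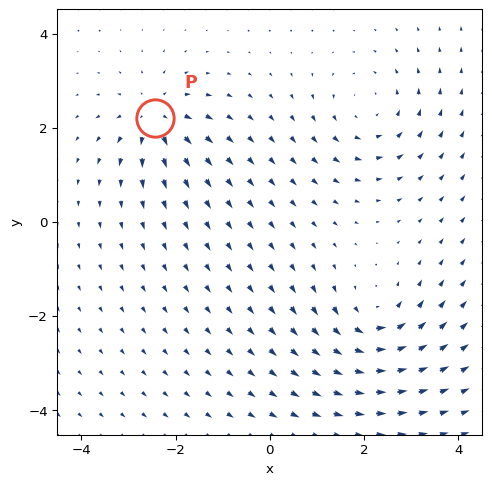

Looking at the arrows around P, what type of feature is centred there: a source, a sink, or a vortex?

At P (-2.4, 2.2) the arrows spread outward. Divergence about +6, curl ≈0 — positive divergence with near-zero curl is a source.

source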